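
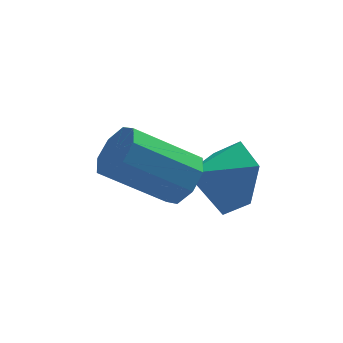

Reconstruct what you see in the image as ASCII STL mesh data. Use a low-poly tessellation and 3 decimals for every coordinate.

solid 
facet normal 0.871 0.253 -0.420
outer loop
vertex 1.4 2.155 -3.244
vertex 1.116 1.696 -4.109
vertex 0.901 2.682 -3.961
endloop
endfacet
facet normal -0.476 0.517 0.711
outer loop
vertex 1.4 2.155 -3.244
vertex 0.901 2.682 -3.961
vertex 0.044 1.384 -3.591
endloop
endfacet
facet normal 0.871 0.253 -0.422
outer loop
vertex 0.901 2.682 -3.961
vertex 1.116 1.696 -4.109
vertex 0.616 2.222 -4.826
endloop
endfacet
facet normal -0.836 0.548 -0.016
outer loop
vertex 0.901 2.682 -3.961
vertex 0.616 2.222 -4.826
vertex 0.044 1.384 -3.591
endloop
endfacet
facet normal 0.871 0.253 -0.422
outer loop
vertex 0.616 2.222 -4.826
vertex 1.116 1.696 -4.109
vertex 0.831 1.236 -4.974
endloop
endfacet
facet normal -0.868 -0.117 -0.482
outer loop
vertex 0.616 2.222 -4.826
vertex 0.831 1.236 -4.974
vertex 0.044 1.384 -3.591
endloop
endfacet
facet normal 0.871 0.253 -0.422
outer loop
vertex 0.831 1.236 -4.974
vertex 1.116 1.696 -4.109
vertex 1.331 0.71 -4.257
endloop
endfacet
facet normal -0.539 -0.813 -0.220
outer loop
vertex 0.831 1.236 -4.974
vertex 1.331 0.71 -4.257
vertex 0.044 1.384 -3.591
endloop
endfacet
facet normal 0.871 0.253 -0.421
outer loop
vertex 1.331 0.71 -4.257
vertex 1.116 1.696 -4.109
vertex 1.615 1.169 -3.393
endloop
endfacet
facet normal -0.179 -0.843 0.507
outer loop
vertex 1.331 0.71 -4.257
vertex 1.615 1.169 -3.393
vertex 0.044 1.384 -3.591
endloop
endfacet
facet normal 0.871 0.254 -0.421
outer loop
vertex 1.615 1.169 -3.393
vertex 1.116 1.696 -4.109
vertex 1.4 2.155 -3.244
endloop
endfacet
facet normal -0.147 -0.179 0.973
outer loop
vertex 1.615 1.169 -3.393
vertex 1.4 2.155 -3.244
vertex 0.044 1.384 -3.591
endloop
endfacet
facet normal 0.808 -0.050 -0.587
outer loop
vertex 0.191 0.247 -2.744
vertex -0.139 0.644 -3.232
vertex 0.276 0.779 -2.672
endloop
endfacet
facet normal 0.568 -0.199 0.798
outer loop
vertex 0.191 0.247 -2.744
vertex 0.276 0.779 -2.672
vertex -1.271 0.339 -1.68
endloop
endfacet
facet normal 0.568 -0.198 0.798
outer loop
vertex -1.271 0.339 -1.68
vertex 0.276 0.779 -2.672
vertex -1.185 0.871 -1.609
endloop
endfacet
facet normal -0.807 0.052 0.588
outer loop
vertex -1.271 0.339 -1.68
vertex -1.185 0.871 -1.609
vertex -1.601 0.736 -2.168
endloop
endfacet
facet normal 0.808 -0.051 -0.587
outer loop
vertex 0.276 0.779 -2.672
vertex -0.139 0.644 -3.232
vertex 0.119 1.232 -2.928
endloop
endfacet
facet normal 0.514 0.550 0.658
outer loop
vertex 0.276 0.779 -2.672
vertex 0.119 1.232 -2.928
vertex -1.185 0.871 -1.609
endloop
endfacet
facet normal 0.514 0.550 0.658
outer loop
vertex -1.185 0.871 -1.609
vertex 0.119 1.232 -2.928
vertex -1.343 1.324 -1.864
endloop
endfacet
facet normal -0.807 0.050 0.588
outer loop
vertex -1.185 0.871 -1.609
vertex -1.343 1.324 -1.864
vertex -1.601 0.736 -2.168
endloop
endfacet
facet normal 0.808 -0.051 -0.588
outer loop
vertex 0.119 1.232 -2.928
vertex -0.139 0.644 -3.232
vertex -0.19 1.34 -3.362
endloop
endfacet
facet normal 0.157 0.979 0.132
outer loop
vertex 0.119 1.232 -2.928
vertex -0.19 1.34 -3.362
vertex -1.343 1.324 -1.864
endloop
endfacet
facet normal 0.157 0.979 0.132
outer loop
vertex -1.343 1.324 -1.864
vertex -0.19 1.34 -3.362
vertex -1.652 1.432 -2.298
endloop
endfacet
facet normal -0.808 0.051 0.588
outer loop
vertex -1.343 1.324 -1.864
vertex -1.652 1.432 -2.298
vertex -1.601 0.736 -2.168
endloop
endfacet
facet normal 0.808 -0.051 -0.587
outer loop
vertex -0.19 1.34 -3.362
vertex -0.139 0.644 -3.232
vertex -0.469 1.041 -3.72
endloop
endfacet
facet normal -0.290 0.834 -0.470
outer loop
vertex -0.19 1.34 -3.362
vertex -0.469 1.041 -3.72
vertex -1.652 1.432 -2.298
endloop
endfacet
facet normal -0.290 0.834 -0.470
outer loop
vertex -1.652 1.432 -2.298
vertex -0.469 1.041 -3.72
vertex -1.931 1.133 -2.656
endloop
endfacet
facet normal -0.808 0.051 0.587
outer loop
vertex -1.652 1.432 -2.298
vertex -1.931 1.133 -2.656
vertex -1.601 0.736 -2.168
endloop
endfacet
facet normal 0.807 -0.052 -0.588
outer loop
vertex -0.469 1.041 -3.72
vertex -0.139 0.644 -3.232
vertex -0.555 0.509 -3.791
endloop
endfacet
facet normal -0.569 0.198 -0.798
outer loop
vertex -0.469 1.041 -3.72
vertex -0.555 0.509 -3.791
vertex -1.931 1.133 -2.656
endloop
endfacet
facet normal -0.568 0.199 -0.798
outer loop
vertex -1.931 1.133 -2.656
vertex -0.555 0.509 -3.791
vertex -2.016 0.601 -2.728
endloop
endfacet
facet normal -0.808 0.050 0.587
outer loop
vertex -1.931 1.133 -2.656
vertex -2.016 0.601 -2.728
vertex -1.601 0.736 -2.168
endloop
endfacet
facet normal 0.807 -0.050 -0.588
outer loop
vertex -0.555 0.509 -3.791
vertex -0.139 0.644 -3.232
vertex -0.397 0.056 -3.536
endloop
endfacet
facet normal -0.514 -0.550 -0.659
outer loop
vertex -0.555 0.509 -3.791
vertex -0.397 0.056 -3.536
vertex -2.016 0.601 -2.728
endloop
endfacet
facet normal -0.514 -0.550 -0.658
outer loop
vertex -2.016 0.601 -2.728
vertex -0.397 0.056 -3.536
vertex -1.859 0.148 -2.472
endloop
endfacet
facet normal -0.808 0.051 0.587
outer loop
vertex -2.016 0.601 -2.728
vertex -1.859 0.148 -2.472
vertex -1.601 0.736 -2.168
endloop
endfacet
facet normal 0.808 -0.051 -0.588
outer loop
vertex -0.397 0.056 -3.536
vertex -0.139 0.644 -3.232
vertex -0.088 -0.052 -3.102
endloop
endfacet
facet normal -0.157 -0.979 -0.132
outer loop
vertex -0.397 0.056 -3.536
vertex -0.088 -0.052 -3.102
vertex -1.859 0.148 -2.472
endloop
endfacet
facet normal -0.157 -0.979 -0.132
outer loop
vertex -1.859 0.148 -2.472
vertex -0.088 -0.052 -3.102
vertex -1.55 0.04 -2.038
endloop
endfacet
facet normal -0.808 0.051 0.588
outer loop
vertex -1.859 0.148 -2.472
vertex -1.55 0.04 -2.038
vertex -1.601 0.736 -2.168
endloop
endfacet
facet normal 0.808 -0.051 -0.587
outer loop
vertex -0.088 -0.052 -3.102
vertex -0.139 0.644 -3.232
vertex 0.191 0.247 -2.744
endloop
endfacet
facet normal 0.290 -0.834 0.470
outer loop
vertex -0.088 -0.052 -3.102
vertex 0.191 0.247 -2.744
vertex -1.55 0.04 -2.038
endloop
endfacet
facet normal 0.290 -0.834 0.470
outer loop
vertex -1.55 0.04 -2.038
vertex 0.191 0.247 -2.744
vertex -1.271 0.339 -1.68
endloop
endfacet
facet normal -0.808 0.051 0.587
outer loop
vertex -1.55 0.04 -2.038
vertex -1.271 0.339 -1.68
vertex -1.601 0.736 -2.168
endloop
endfacet

endsolid


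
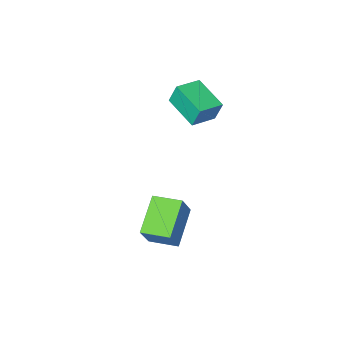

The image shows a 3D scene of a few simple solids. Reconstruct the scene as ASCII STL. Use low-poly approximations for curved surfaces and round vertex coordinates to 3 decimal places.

solid 
facet normal -0.640 0.765 0.072
outer loop
vertex -0.008 2.246 -3.722
vertex 0.601 2.643 -2.515
vertex 1.173 3.324 -4.673
endloop
endfacet
facet normal -0.432 -0.282 -0.857
outer loop
vertex 1.999 2.337 -4.765
vertex -0.008 2.246 -3.722
vertex 1.173 3.324 -4.673
endloop
endfacet
facet normal -0.640 0.765 0.072
outer loop
vertex 1.173 3.324 -4.673
vertex 0.601 2.643 -2.515
vertex 1.783 3.721 -3.465
endloop
endfacet
facet normal 0.635 0.579 -0.511
outer loop
vertex 1.783 3.721 -3.465
vertex 1.999 2.337 -4.765
vertex 1.173 3.324 -4.673
endloop
endfacet
facet normal -0.635 -0.579 0.511
outer loop
vertex -0.008 2.246 -3.722
vertex 1.427 1.656 -2.607
vertex 0.601 2.643 -2.515
endloop
endfacet
facet normal -0.433 -0.281 -0.857
outer loop
vertex 0.817 1.259 -3.815
vertex -0.008 2.246 -3.722
vertex 1.999 2.337 -4.765
endloop
endfacet
facet normal -0.635 -0.579 0.511
outer loop
vertex 0.817 1.259 -3.815
vertex 1.427 1.656 -2.607
vertex -0.008 2.246 -3.722
endloop
endfacet
facet normal 0.432 0.282 0.857
outer loop
vertex 0.601 2.643 -2.515
vertex 1.427 1.656 -2.607
vertex 1.783 3.721 -3.465
endloop
endfacet
facet normal 0.635 0.579 -0.511
outer loop
vertex 2.608 2.734 -3.558
vertex 1.999 2.337 -4.765
vertex 1.783 3.721 -3.465
endloop
endfacet
facet normal 0.433 0.281 0.856
outer loop
vertex 1.783 3.721 -3.465
vertex 1.427 1.656 -2.607
vertex 2.608 2.734 -3.558
endloop
endfacet
facet normal 0.640 -0.765 -0.071
outer loop
vertex 2.608 2.734 -3.558
vertex 0.817 1.259 -3.815
vertex 1.999 2.337 -4.765
endloop
endfacet
facet normal 0.640 -0.765 -0.072
outer loop
vertex 1.427 1.656 -2.607
vertex 0.817 1.259 -3.815
vertex 2.608 2.734 -3.558
endloop
endfacet
facet normal -0.979 -0.141 -0.148
outer loop
vertex -1.965 -0.42 1.804
vertex -2.121 1.178 1.311
vertex -1.774 -0.707 0.812
endloop
endfacet
facet normal 0.093 -0.952 0.293
outer loop
vertex -0.599 -0.538 0.989
vertex -1.965 -0.42 1.804
vertex -1.774 -0.707 0.812
endloop
endfacet
facet normal -0.979 -0.141 -0.148
outer loop
vertex -1.774 -0.707 0.812
vertex -2.121 1.178 1.311
vertex -1.93 0.891 0.319
endloop
endfacet
facet normal 0.182 -0.274 -0.945
outer loop
vertex -1.93 0.891 0.319
vertex -0.599 -0.538 0.989
vertex -1.774 -0.707 0.812
endloop
endfacet
facet normal -0.182 0.274 0.945
outer loop
vertex -1.965 -0.42 1.804
vertex -0.946 1.347 1.488
vertex -2.121 1.178 1.311
endloop
endfacet
facet normal 0.093 -0.952 0.293
outer loop
vertex -0.79 -0.251 1.981
vertex -1.965 -0.42 1.804
vertex -0.599 -0.538 0.989
endloop
endfacet
facet normal -0.182 0.274 0.945
outer loop
vertex -0.79 -0.251 1.981
vertex -0.946 1.347 1.488
vertex -1.965 -0.42 1.804
endloop
endfacet
facet normal -0.093 0.952 -0.293
outer loop
vertex -2.121 1.178 1.311
vertex -0.946 1.347 1.488
vertex -1.93 0.891 0.319
endloop
endfacet
facet normal 0.182 -0.274 -0.945
outer loop
vertex -0.755 1.06 0.496
vertex -0.599 -0.538 0.989
vertex -1.93 0.891 0.319
endloop
endfacet
facet normal -0.093 0.952 -0.293
outer loop
vertex -1.93 0.891 0.319
vertex -0.946 1.347 1.488
vertex -0.755 1.06 0.496
endloop
endfacet
facet normal 0.979 0.141 0.148
outer loop
vertex -0.755 1.06 0.496
vertex -0.79 -0.251 1.981
vertex -0.599 -0.538 0.989
endloop
endfacet
facet normal 0.979 0.141 0.148
outer loop
vertex -0.946 1.347 1.488
vertex -0.79 -0.251 1.981
vertex -0.755 1.06 0.496
endloop
endfacet

endsolid


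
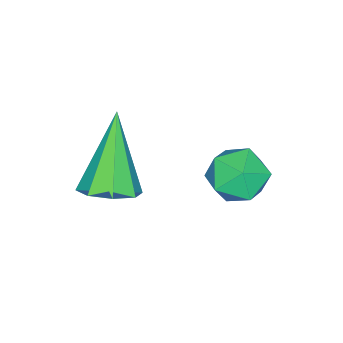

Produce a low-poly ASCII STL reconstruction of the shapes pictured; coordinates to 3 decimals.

solid 
facet normal -0.750 0.485 0.449
outer loop
vertex 0.631 2.693 -0.526
vertex 0.113 2.122 -0.775
vertex 0.489 2.044 -0.063
endloop
endfacet
facet normal -0.134 0.595 0.793
outer loop
vertex 0.631 2.693 -0.526
vertex 0.489 2.044 -0.063
vertex 1.244 2.325 -0.146
endloop
endfacet
facet normal 0.326 0.885 0.332
outer loop
vertex 0.631 2.693 -0.526
vertex 1.244 2.325 -0.146
vertex 1.334 2.578 -0.91
endloop
endfacet
facet normal -0.006 0.955 -0.298
outer loop
vertex 0.631 2.693 -0.526
vertex 1.334 2.578 -0.91
vertex 0.635 2.452 -1.299
endloop
endfacet
facet normal -0.671 0.707 -0.224
outer loop
vertex 0.631 2.693 -0.526
vertex 0.635 2.452 -1.299
vertex 0.113 2.122 -0.775
endloop
endfacet
facet normal 0.124 -0.040 0.991
outer loop
vertex 1.244 2.325 -0.146
vertex 0.489 2.044 -0.063
vertex 1.105 1.528 -0.161
endloop
endfacet
facet normal -0.873 -0.219 0.437
outer loop
vertex 0.489 2.044 -0.063
vertex 0.113 2.122 -0.775
vertex 0.406 1.402 -0.55
endloop
endfacet
facet normal -0.745 0.142 -0.652
outer loop
vertex 0.113 2.122 -0.775
vertex 0.635 2.452 -1.299
vertex 0.496 1.655 -1.314
endloop
endfacet
facet normal 0.332 0.543 -0.772
outer loop
vertex 0.635 2.452 -1.299
vertex 1.334 2.578 -0.91
vertex 1.251 1.936 -1.397
endloop
endfacet
facet normal 0.869 0.430 0.245
outer loop
vertex 1.334 2.578 -0.91
vertex 1.244 2.325 -0.146
vertex 1.627 1.858 -0.685
endloop
endfacet
facet normal 0.006 -0.955 0.298
outer loop
vertex 1.109 1.287 -0.934
vertex 1.105 1.528 -0.161
vertex 0.406 1.402 -0.55
endloop
endfacet
facet normal -0.326 -0.885 -0.332
outer loop
vertex 1.109 1.287 -0.934
vertex 0.406 1.402 -0.55
vertex 0.496 1.655 -1.314
endloop
endfacet
facet normal 0.134 -0.595 -0.793
outer loop
vertex 1.109 1.287 -0.934
vertex 0.496 1.655 -1.314
vertex 1.251 1.936 -1.397
endloop
endfacet
facet normal 0.750 -0.485 -0.449
outer loop
vertex 1.109 1.287 -0.934
vertex 1.251 1.936 -1.397
vertex 1.627 1.858 -0.685
endloop
endfacet
facet normal 0.671 -0.707 0.224
outer loop
vertex 1.109 1.287 -0.934
vertex 1.627 1.858 -0.685
vertex 1.105 1.528 -0.161
endloop
endfacet
facet normal -0.332 -0.543 0.772
outer loop
vertex 0.406 1.402 -0.55
vertex 1.105 1.528 -0.161
vertex 0.489 2.044 -0.063
endloop
endfacet
facet normal -0.869 -0.430 -0.245
outer loop
vertex 0.496 1.655 -1.314
vertex 0.406 1.402 -0.55
vertex 0.113 2.122 -0.775
endloop
endfacet
facet normal -0.124 0.040 -0.991
outer loop
vertex 1.251 1.936 -1.397
vertex 0.496 1.655 -1.314
vertex 0.635 2.452 -1.299
endloop
endfacet
facet normal 0.873 0.219 -0.437
outer loop
vertex 1.627 1.858 -0.685
vertex 1.251 1.936 -1.397
vertex 1.334 2.578 -0.91
endloop
endfacet
facet normal 0.745 -0.142 0.652
outer loop
vertex 1.105 1.528 -0.161
vertex 1.627 1.858 -0.685
vertex 1.244 2.325 -0.146
endloop
endfacet
facet normal 0.499 0.218 -0.839
outer loop
vertex 3.708 -0.016 -0.064
vertex 3.084 0.104 -0.404
vertex 3.544 0.509 -0.025
endloop
endfacet
facet normal 0.621 0.137 0.772
outer loop
vertex 3.708 -0.016 -0.064
vertex 3.544 0.509 -0.025
vertex 2.056 -0.344 1.324
endloop
endfacet
facet normal 0.499 0.218 -0.839
outer loop
vertex 3.544 0.509 -0.025
vertex 3.084 0.104 -0.404
vertex 3.111 0.796 -0.208
endloop
endfacet
facet normal 0.194 0.718 0.668
outer loop
vertex 3.544 0.509 -0.025
vertex 3.111 0.796 -0.208
vertex 2.056 -0.344 1.324
endloop
endfacet
facet normal 0.500 0.218 -0.838
outer loop
vertex 3.111 0.796 -0.208
vertex 3.084 0.104 -0.404
vertex 2.663 0.678 -0.506
endloop
endfacet
facet normal -0.437 0.839 0.324
outer loop
vertex 3.111 0.796 -0.208
vertex 2.663 0.678 -0.506
vertex 2.056 -0.344 1.324
endloop
endfacet
facet normal 0.500 0.217 -0.839
outer loop
vertex 2.663 0.678 -0.506
vertex 3.084 0.104 -0.404
vertex 2.461 0.224 -0.744
endloop
endfacet
facet normal -0.900 0.431 -0.058
outer loop
vertex 2.663 0.678 -0.506
vertex 2.461 0.224 -0.744
vertex 2.056 -0.344 1.324
endloop
endfacet
facet normal 0.499 0.217 -0.839
outer loop
vertex 2.461 0.224 -0.744
vertex 3.084 0.104 -0.404
vertex 2.625 -0.301 -0.782
endloop
endfacet
facet normal -0.928 -0.271 -0.256
outer loop
vertex 2.461 0.224 -0.744
vertex 2.625 -0.301 -0.782
vertex 2.056 -0.344 1.324
endloop
endfacet
facet normal 0.499 0.218 -0.839
outer loop
vertex 2.625 -0.301 -0.782
vertex 3.084 0.104 -0.404
vertex 3.058 -0.588 -0.599
endloop
endfacet
facet normal -0.500 -0.852 -0.153
outer loop
vertex 2.625 -0.301 -0.782
vertex 3.058 -0.588 -0.599
vertex 2.056 -0.344 1.324
endloop
endfacet
facet normal 0.500 0.217 -0.838
outer loop
vertex 3.058 -0.588 -0.599
vertex 3.084 0.104 -0.404
vertex 3.506 -0.47 -0.301
endloop
endfacet
facet normal 0.129 -0.973 0.191
outer loop
vertex 3.058 -0.588 -0.599
vertex 3.506 -0.47 -0.301
vertex 2.056 -0.344 1.324
endloop
endfacet
facet normal 0.499 0.216 -0.839
outer loop
vertex 3.506 -0.47 -0.301
vertex 3.084 0.104 -0.404
vertex 3.708 -0.016 -0.064
endloop
endfacet
facet normal 0.594 -0.564 0.574
outer loop
vertex 3.506 -0.47 -0.301
vertex 3.708 -0.016 -0.064
vertex 2.056 -0.344 1.324
endloop
endfacet

endsolid


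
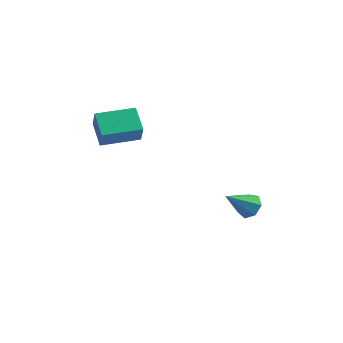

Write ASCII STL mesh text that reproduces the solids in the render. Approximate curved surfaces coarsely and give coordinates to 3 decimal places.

solid 
facet normal -0.866 -0.500 -0.014
outer loop
vertex -2.362 -4.997 4.005
vertex -2.957 -3.983 4.56
vertex -2.575 -4.602 3.055
endloop
endfacet
facet normal 0.458 -0.780 -0.427
outer loop
vertex -1.043 -3.717 3.08
vertex -2.362 -4.997 4.005
vertex -2.575 -4.602 3.055
endloop
endfacet
facet normal -0.866 -0.500 -0.014
outer loop
vertex -2.575 -4.602 3.055
vertex -2.957 -3.983 4.56
vertex -3.17 -3.588 3.61
endloop
endfacet
facet normal -0.202 0.376 -0.904
outer loop
vertex -3.17 -3.588 3.61
vertex -1.043 -3.717 3.08
vertex -2.575 -4.602 3.055
endloop
endfacet
facet normal 0.202 -0.376 0.904
outer loop
vertex -2.362 -4.997 4.005
vertex -1.425 -3.098 4.585
vertex -2.957 -3.983 4.56
endloop
endfacet
facet normal 0.458 -0.780 -0.427
outer loop
vertex -0.83 -4.112 4.03
vertex -2.362 -4.997 4.005
vertex -1.043 -3.717 3.08
endloop
endfacet
facet normal 0.202 -0.376 0.904
outer loop
vertex -0.83 -4.112 4.03
vertex -1.425 -3.098 4.585
vertex -2.362 -4.997 4.005
endloop
endfacet
facet normal -0.458 0.780 0.427
outer loop
vertex -2.957 -3.983 4.56
vertex -1.425 -3.098 4.585
vertex -3.17 -3.588 3.61
endloop
endfacet
facet normal -0.202 0.376 -0.904
outer loop
vertex -1.638 -2.703 3.635
vertex -1.043 -3.717 3.08
vertex -3.17 -3.588 3.61
endloop
endfacet
facet normal -0.458 0.780 0.427
outer loop
vertex -3.17 -3.588 3.61
vertex -1.425 -3.098 4.585
vertex -1.638 -2.703 3.635
endloop
endfacet
facet normal 0.866 0.500 0.014
outer loop
vertex -1.638 -2.703 3.635
vertex -0.83 -4.112 4.03
vertex -1.043 -3.717 3.08
endloop
endfacet
facet normal 0.866 0.500 0.014
outer loop
vertex -1.425 -3.098 4.585
vertex -0.83 -4.112 4.03
vertex -1.638 -2.703 3.635
endloop
endfacet
facet normal 0.551 0.487 -0.678
outer loop
vertex 3.696 -1.938 -1.081
vertex 3.369 -2.253 -1.573
vertex 3.219 -1.671 -1.277
endloop
endfacet
facet normal -0.053 0.528 0.848
outer loop
vertex 3.696 -1.938 -1.081
vertex 3.219 -1.671 -1.277
vertex 2.471 -3.047 -0.467
endloop
endfacet
facet normal 0.550 0.487 -0.679
outer loop
vertex 3.219 -1.671 -1.277
vertex 3.369 -2.253 -1.573
vertex 2.854 -1.843 -1.696
endloop
endfacet
facet normal -0.708 0.602 0.369
outer loop
vertex 3.219 -1.671 -1.277
vertex 2.854 -1.843 -1.696
vertex 2.471 -3.047 -0.467
endloop
endfacet
facet normal 0.550 0.487 -0.678
outer loop
vertex 2.854 -1.843 -1.696
vertex 3.369 -2.253 -1.573
vertex 2.877 -2.323 -2.022
endloop
endfacet
facet normal -0.973 0.096 -0.210
outer loop
vertex 2.854 -1.843 -1.696
vertex 2.877 -2.323 -2.022
vertex 2.471 -3.047 -0.467
endloop
endfacet
facet normal 0.550 0.486 -0.679
outer loop
vertex 2.877 -2.323 -2.022
vertex 3.369 -2.253 -1.573
vertex 3.27 -2.751 -2.01
endloop
endfacet
facet normal -0.650 -0.610 -0.454
outer loop
vertex 2.877 -2.323 -2.022
vertex 3.27 -2.751 -2.01
vertex 2.471 -3.047 -0.467
endloop
endfacet
facet normal 0.550 0.487 -0.679
outer loop
vertex 3.27 -2.751 -2.01
vertex 3.369 -2.253 -1.573
vertex 3.738 -2.804 -1.669
endloop
endfacet
facet normal 0.019 -0.984 -0.179
outer loop
vertex 3.27 -2.751 -2.01
vertex 3.738 -2.804 -1.669
vertex 2.471 -3.047 -0.467
endloop
endfacet
facet normal 0.551 0.487 -0.678
outer loop
vertex 3.738 -2.804 -1.669
vertex 3.369 -2.253 -1.573
vertex 3.927 -2.442 -1.255
endloop
endfacet
facet normal 0.530 -0.743 0.408
outer loop
vertex 3.738 -2.804 -1.669
vertex 3.927 -2.442 -1.255
vertex 2.471 -3.047 -0.467
endloop
endfacet
facet normal 0.551 0.487 -0.678
outer loop
vertex 3.927 -2.442 -1.255
vertex 3.369 -2.253 -1.573
vertex 3.696 -1.938 -1.081
endloop
endfacet
facet normal 0.497 -0.071 0.865
outer loop
vertex 3.927 -2.442 -1.255
vertex 3.696 -1.938 -1.081
vertex 2.471 -3.047 -0.467
endloop
endfacet

endsolid


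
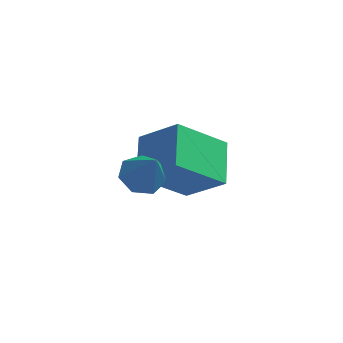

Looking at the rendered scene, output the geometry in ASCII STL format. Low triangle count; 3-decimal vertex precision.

solid 
facet normal -0.663 -0.369 0.651
outer loop
vertex -3.399 0.932 0.871
vertex -4.636 1.268 -0.199
vertex -3.23 -0.52 0.22
endloop
endfacet
facet normal 0.741 -0.201 0.641
outer loop
vertex -1.844 0.252 -1.141
vertex -3.399 0.932 0.871
vertex -3.23 -0.52 0.22
endloop
endfacet
facet normal -0.663 -0.369 0.651
outer loop
vertex -3.23 -0.52 0.22
vertex -4.636 1.268 -0.199
vertex -4.467 -0.184 -0.85
endloop
endfacet
facet normal 0.106 -0.907 -0.407
outer loop
vertex -4.467 -0.184 -0.85
vertex -1.844 0.252 -1.141
vertex -3.23 -0.52 0.22
endloop
endfacet
facet normal -0.106 0.907 0.407
outer loop
vertex -3.399 0.932 0.871
vertex -3.25 2.04 -1.56
vertex -4.636 1.268 -0.199
endloop
endfacet
facet normal 0.741 -0.201 0.641
outer loop
vertex -2.013 1.704 -0.49
vertex -3.399 0.932 0.871
vertex -1.844 0.252 -1.141
endloop
endfacet
facet normal -0.106 0.907 0.407
outer loop
vertex -2.013 1.704 -0.49
vertex -3.25 2.04 -1.56
vertex -3.399 0.932 0.871
endloop
endfacet
facet normal -0.741 0.201 -0.641
outer loop
vertex -4.636 1.268 -0.199
vertex -3.25 2.04 -1.56
vertex -4.467 -0.184 -0.85
endloop
endfacet
facet normal 0.106 -0.907 -0.407
outer loop
vertex -3.081 0.588 -2.211
vertex -1.844 0.252 -1.141
vertex -4.467 -0.184 -0.85
endloop
endfacet
facet normal -0.741 0.201 -0.641
outer loop
vertex -4.467 -0.184 -0.85
vertex -3.25 2.04 -1.56
vertex -3.081 0.588 -2.211
endloop
endfacet
facet normal 0.663 0.369 -0.651
outer loop
vertex -3.081 0.588 -2.211
vertex -2.013 1.704 -0.49
vertex -1.844 0.252 -1.141
endloop
endfacet
facet normal 0.663 0.369 -0.651
outer loop
vertex -3.25 2.04 -1.56
vertex -2.013 1.704 -0.49
vertex -3.081 0.588 -2.211
endloop
endfacet
facet normal -0.367 0.332 -0.869
outer loop
vertex -3.251 -2.105 0.894
vertex -3.921 -2.173 1.151
vertex -3.483 -1.602 1.184
endloop
endfacet
facet normal 0.927 0.295 0.231
outer loop
vertex -3.251 -2.105 0.894
vertex -3.483 -1.602 1.184
vertex -3.439 -2.607 2.289
endloop
endfacet
facet normal -0.367 0.332 -0.869
outer loop
vertex -3.483 -1.602 1.184
vertex -3.921 -2.173 1.151
vertex -4.044 -1.529 1.449
endloop
endfacet
facet normal 0.380 0.692 0.614
outer loop
vertex -3.483 -1.602 1.184
vertex -4.044 -1.529 1.449
vertex -3.439 -2.607 2.289
endloop
endfacet
facet normal -0.368 0.332 -0.869
outer loop
vertex -4.044 -1.529 1.449
vertex -3.921 -2.173 1.151
vertex -4.512 -1.941 1.49
endloop
endfacet
facet normal -0.331 0.458 0.825
outer loop
vertex -4.044 -1.529 1.449
vertex -4.512 -1.941 1.49
vertex -3.439 -2.607 2.289
endloop
endfacet
facet normal -0.367 0.333 -0.868
outer loop
vertex -4.512 -1.941 1.49
vertex -3.921 -2.173 1.151
vertex -4.535 -2.527 1.275
endloop
endfacet
facet normal -0.670 -0.233 0.705
outer loop
vertex -4.512 -1.941 1.49
vertex -4.535 -2.527 1.275
vertex -3.439 -2.607 2.289
endloop
endfacet
facet normal -0.367 0.332 -0.869
outer loop
vertex -4.535 -2.527 1.275
vertex -3.921 -2.173 1.151
vertex -4.095 -2.847 0.967
endloop
endfacet
facet normal -0.382 -0.857 0.345
outer loop
vertex -4.535 -2.527 1.275
vertex -4.095 -2.847 0.967
vertex -3.439 -2.607 2.289
endloop
endfacet
facet normal -0.367 0.332 -0.869
outer loop
vertex -4.095 -2.847 0.967
vertex -3.921 -2.173 1.151
vertex -3.524 -2.659 0.798
endloop
endfacet
facet normal 0.317 -0.948 0.015
outer loop
vertex -4.095 -2.847 0.967
vertex -3.524 -2.659 0.798
vertex -3.439 -2.607 2.289
endloop
endfacet
facet normal -0.367 0.331 -0.869
outer loop
vertex -3.524 -2.659 0.798
vertex -3.921 -2.173 1.151
vertex -3.251 -2.105 0.894
endloop
endfacet
facet normal 0.899 -0.437 -0.036
outer loop
vertex -3.524 -2.659 0.798
vertex -3.251 -2.105 0.894
vertex -3.439 -2.607 2.289
endloop
endfacet

endsolid


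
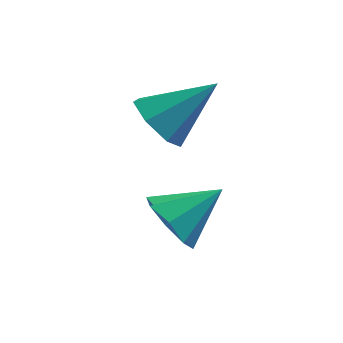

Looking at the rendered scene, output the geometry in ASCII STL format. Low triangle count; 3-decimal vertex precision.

solid 
facet normal -0.744 -0.280 -0.607
outer loop
vertex 1.495 2.281 1.211
vertex 1.011 1.843 2.007
vertex 0.931 2.809 1.659
endloop
endfacet
facet normal 0.498 0.805 -0.322
outer loop
vertex 1.495 2.281 1.211
vertex 0.931 2.809 1.659
vertex 2.589 2.437 3.293
endloop
endfacet
facet normal -0.744 -0.280 -0.606
outer loop
vertex 0.931 2.809 1.659
vertex 1.011 1.843 2.007
vertex 0.427 2.609 2.37
endloop
endfacet
facet normal -0.030 0.968 0.251
outer loop
vertex 0.931 2.809 1.659
vertex 0.427 2.609 2.37
vertex 2.589 2.437 3.293
endloop
endfacet
facet normal -0.744 -0.280 -0.607
outer loop
vertex 0.427 2.609 2.37
vertex 1.011 1.843 2.007
vertex 0.363 1.832 2.807
endloop
endfacet
facet normal -0.310 0.485 0.817
outer loop
vertex 0.427 2.609 2.37
vertex 0.363 1.832 2.807
vertex 2.589 2.437 3.293
endloop
endfacet
facet normal -0.744 -0.280 -0.607
outer loop
vertex 0.363 1.832 2.807
vertex 1.011 1.843 2.007
vertex 0.787 1.063 2.642
endloop
endfacet
facet normal -0.132 -0.277 0.952
outer loop
vertex 0.363 1.832 2.807
vertex 0.787 1.063 2.642
vertex 2.589 2.437 3.293
endloop
endfacet
facet normal -0.743 -0.281 -0.607
outer loop
vertex 0.787 1.063 2.642
vertex 1.011 1.843 2.007
vertex 1.381 0.881 1.999
endloop
endfacet
facet normal 0.370 -0.747 0.553
outer loop
vertex 0.787 1.063 2.642
vertex 1.381 0.881 1.999
vertex 2.589 2.437 3.293
endloop
endfacet
facet normal -0.744 -0.281 -0.607
outer loop
vertex 1.381 0.881 1.999
vertex 1.011 1.843 2.007
vertex 1.696 1.423 1.362
endloop
endfacet
facet normal 0.818 -0.569 -0.080
outer loop
vertex 1.381 0.881 1.999
vertex 1.696 1.423 1.362
vertex 2.589 2.437 3.293
endloop
endfacet
facet normal -0.744 -0.281 -0.607
outer loop
vertex 1.696 1.423 1.362
vertex 1.011 1.843 2.007
vertex 1.495 2.281 1.211
endloop
endfacet
facet normal 0.875 0.122 -0.469
outer loop
vertex 1.696 1.423 1.362
vertex 1.495 2.281 1.211
vertex 2.589 2.437 3.293
endloop
endfacet
facet normal -0.753 -0.385 -0.534
outer loop
vertex 2.298 -1.233 -0.607
vertex 1.627 -0.75 -0.009
vertex 2.121 -0.52 -0.872
endloop
endfacet
facet normal 0.900 0.063 -0.431
outer loop
vertex 2.298 -1.233 -0.607
vertex 2.121 -0.52 -0.872
vertex 2.953 -0.07 0.929
endloop
endfacet
facet normal -0.752 -0.386 -0.534
outer loop
vertex 2.121 -0.52 -0.872
vertex 1.627 -0.75 -0.009
vertex 1.654 0.058 -0.632
endloop
endfacet
facet normal 0.598 0.667 -0.443
outer loop
vertex 2.121 -0.52 -0.872
vertex 1.654 0.058 -0.632
vertex 2.953 -0.07 0.929
endloop
endfacet
facet normal -0.753 -0.386 -0.533
outer loop
vertex 1.654 0.058 -0.632
vertex 1.627 -0.75 -0.009
vertex 1.172 0.163 -0.027
endloop
endfacet
facet normal 0.155 0.987 -0.048
outer loop
vertex 1.654 0.058 -0.632
vertex 1.172 0.163 -0.027
vertex 2.953 -0.07 0.929
endloop
endfacet
facet normal -0.753 -0.386 -0.532
outer loop
vertex 1.172 0.163 -0.027
vertex 1.627 -0.75 -0.009
vertex 0.957 -0.267 0.589
endloop
endfacet
facet normal -0.171 0.835 0.523
outer loop
vertex 1.172 0.163 -0.027
vertex 0.957 -0.267 0.589
vertex 2.953 -0.07 0.929
endloop
endfacet
facet normal -0.753 -0.386 -0.533
outer loop
vertex 0.957 -0.267 0.589
vertex 1.627 -0.75 -0.009
vertex 1.134 -0.979 0.854
endloop
endfacet
facet normal -0.189 0.301 0.935
outer loop
vertex 0.957 -0.267 0.589
vertex 1.134 -0.979 0.854
vertex 2.953 -0.07 0.929
endloop
endfacet
facet normal -0.753 -0.387 -0.533
outer loop
vertex 1.134 -0.979 0.854
vertex 1.627 -0.75 -0.009
vertex 1.601 -1.557 0.614
endloop
endfacet
facet normal 0.112 -0.302 0.947
outer loop
vertex 1.134 -0.979 0.854
vertex 1.601 -1.557 0.614
vertex 2.953 -0.07 0.929
endloop
endfacet
facet normal -0.753 -0.387 -0.533
outer loop
vertex 1.601 -1.557 0.614
vertex 1.627 -0.75 -0.009
vertex 2.083 -1.662 0.009
endloop
endfacet
facet normal 0.556 -0.622 0.551
outer loop
vertex 1.601 -1.557 0.614
vertex 2.083 -1.662 0.009
vertex 2.953 -0.07 0.929
endloop
endfacet
facet normal -0.753 -0.387 -0.532
outer loop
vertex 2.083 -1.662 0.009
vertex 1.627 -0.75 -0.009
vertex 2.298 -1.233 -0.607
endloop
endfacet
facet normal 0.882 -0.471 -0.020
outer loop
vertex 2.083 -1.662 0.009
vertex 2.298 -1.233 -0.607
vertex 2.953 -0.07 0.929
endloop
endfacet

endsolid


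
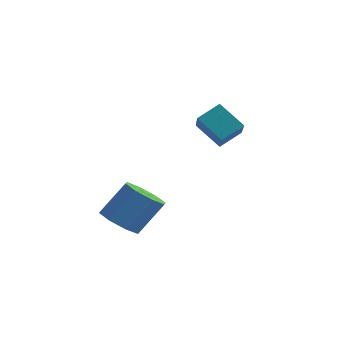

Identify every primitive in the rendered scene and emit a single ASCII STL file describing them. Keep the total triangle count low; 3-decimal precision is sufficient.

solid 
facet normal -0.336 -0.495 -0.801
outer loop
vertex 2.877 -0.352 -1.697
vertex 2.328 -1.002 -1.065
vertex 2.126 -0.081 -1.549
endloop
endfacet
facet normal 0.177 0.802 -0.570
outer loop
vertex 2.877 -0.352 -1.697
vertex 2.126 -0.081 -1.549
vertex 3.521 0.592 -0.167
endloop
endfacet
facet normal 0.178 0.802 -0.570
outer loop
vertex 3.521 0.592 -0.167
vertex 2.126 -0.081 -1.549
vertex 2.771 0.864 -0.019
endloop
endfacet
facet normal 0.337 0.494 0.801
outer loop
vertex 3.521 0.592 -0.167
vertex 2.771 0.864 -0.019
vertex 2.972 -0.058 0.465
endloop
endfacet
facet normal -0.338 -0.495 -0.801
outer loop
vertex 2.126 -0.081 -1.549
vertex 2.328 -1.002 -1.065
vertex 1.494 -0.349 -1.117
endloop
endfacet
facet normal -0.528 0.804 -0.274
outer loop
vertex 2.126 -0.081 -1.549
vertex 1.494 -0.349 -1.117
vertex 2.771 0.864 -0.019
endloop
endfacet
facet normal -0.529 0.804 -0.273
outer loop
vertex 2.771 0.864 -0.019
vertex 1.494 -0.349 -1.117
vertex 2.139 0.595 0.413
endloop
endfacet
facet normal 0.337 0.494 0.801
outer loop
vertex 2.771 0.864 -0.019
vertex 2.139 0.595 0.413
vertex 2.972 -0.058 0.465
endloop
endfacet
facet normal -0.337 -0.494 -0.801
outer loop
vertex 1.494 -0.349 -1.117
vertex 2.328 -1.002 -1.065
vertex 1.351 -1.0 -0.655
endloop
endfacet
facet normal -0.925 0.334 0.184
outer loop
vertex 1.494 -0.349 -1.117
vertex 1.351 -1.0 -0.655
vertex 2.139 0.595 0.413
endloop
endfacet
facet normal -0.925 0.334 0.183
outer loop
vertex 2.139 0.595 0.413
vertex 1.351 -1.0 -0.655
vertex 1.995 -0.056 0.875
endloop
endfacet
facet normal 0.337 0.494 0.801
outer loop
vertex 2.139 0.595 0.413
vertex 1.995 -0.056 0.875
vertex 2.972 -0.058 0.465
endloop
endfacet
facet normal -0.337 -0.494 -0.801
outer loop
vertex 1.351 -1.0 -0.655
vertex 2.328 -1.002 -1.065
vertex 1.779 -1.652 -0.433
endloop
endfacet
facet normal -0.780 -0.331 0.532
outer loop
vertex 1.351 -1.0 -0.655
vertex 1.779 -1.652 -0.433
vertex 1.995 -0.056 0.875
endloop
endfacet
facet normal -0.780 -0.331 0.532
outer loop
vertex 1.995 -0.056 0.875
vertex 1.779 -1.652 -0.433
vertex 2.423 -0.708 1.097
endloop
endfacet
facet normal 0.337 0.494 0.801
outer loop
vertex 1.995 -0.056 0.875
vertex 2.423 -0.708 1.097
vertex 2.972 -0.058 0.465
endloop
endfacet
facet normal -0.337 -0.494 -0.801
outer loop
vertex 1.779 -1.652 -0.433
vertex 2.328 -1.002 -1.065
vertex 2.529 -1.924 -0.581
endloop
endfacet
facet normal -0.178 -0.802 0.570
outer loop
vertex 1.779 -1.652 -0.433
vertex 2.529 -1.924 -0.581
vertex 2.423 -0.708 1.097
endloop
endfacet
facet normal -0.177 -0.802 0.570
outer loop
vertex 2.423 -0.708 1.097
vertex 2.529 -1.924 -0.581
vertex 3.174 -0.979 0.949
endloop
endfacet
facet normal 0.336 0.495 0.801
outer loop
vertex 2.423 -0.708 1.097
vertex 3.174 -0.979 0.949
vertex 2.972 -0.058 0.465
endloop
endfacet
facet normal -0.337 -0.494 -0.801
outer loop
vertex 2.529 -1.924 -0.581
vertex 2.328 -1.002 -1.065
vertex 3.161 -1.655 -1.013
endloop
endfacet
facet normal 0.529 -0.804 0.273
outer loop
vertex 2.529 -1.924 -0.581
vertex 3.161 -1.655 -1.013
vertex 3.174 -0.979 0.949
endloop
endfacet
facet normal 0.528 -0.804 0.274
outer loop
vertex 3.174 -0.979 0.949
vertex 3.161 -1.655 -1.013
vertex 3.806 -0.711 0.517
endloop
endfacet
facet normal 0.338 0.495 0.801
outer loop
vertex 3.174 -0.979 0.949
vertex 3.806 -0.711 0.517
vertex 2.972 -0.058 0.465
endloop
endfacet
facet normal -0.337 -0.494 -0.801
outer loop
vertex 3.161 -1.655 -1.013
vertex 2.328 -1.002 -1.065
vertex 3.305 -1.004 -1.475
endloop
endfacet
facet normal 0.924 -0.335 -0.183
outer loop
vertex 3.161 -1.655 -1.013
vertex 3.305 -1.004 -1.475
vertex 3.806 -0.711 0.517
endloop
endfacet
facet normal 0.925 -0.333 -0.184
outer loop
vertex 3.806 -0.711 0.517
vertex 3.305 -1.004 -1.475
vertex 3.949 -0.06 0.055
endloop
endfacet
facet normal 0.337 0.494 0.801
outer loop
vertex 3.806 -0.711 0.517
vertex 3.949 -0.06 0.055
vertex 2.972 -0.058 0.465
endloop
endfacet
facet normal -0.337 -0.494 -0.801
outer loop
vertex 3.305 -1.004 -1.475
vertex 2.328 -1.002 -1.065
vertex 2.877 -0.352 -1.697
endloop
endfacet
facet normal 0.780 0.331 -0.532
outer loop
vertex 3.305 -1.004 -1.475
vertex 2.877 -0.352 -1.697
vertex 3.949 -0.06 0.055
endloop
endfacet
facet normal 0.780 0.331 -0.532
outer loop
vertex 3.949 -0.06 0.055
vertex 2.877 -0.352 -1.697
vertex 3.521 0.592 -0.167
endloop
endfacet
facet normal 0.337 0.494 0.801
outer loop
vertex 3.949 -0.06 0.055
vertex 3.521 0.592 -0.167
vertex 2.972 -0.058 0.465
endloop
endfacet
facet normal -0.534 0.676 -0.508
outer loop
vertex 3.02 4.988 3.788
vertex 4.193 5.126 2.739
vertex 2.514 4.074 3.102
endloop
endfacet
facet normal -0.742 -0.088 0.664
outer loop
vertex 3.587 2.714 4.121
vertex 3.02 4.988 3.788
vertex 2.514 4.074 3.102
endloop
endfacet
facet normal -0.534 0.677 -0.507
outer loop
vertex 2.514 4.074 3.102
vertex 4.193 5.126 2.739
vertex 3.687 4.212 2.052
endloop
endfacet
facet normal -0.405 -0.731 -0.549
outer loop
vertex 3.687 4.212 2.052
vertex 3.587 2.714 4.121
vertex 2.514 4.074 3.102
endloop
endfacet
facet normal 0.405 0.731 0.549
outer loop
vertex 3.02 4.988 3.788
vertex 5.266 3.766 3.758
vertex 4.193 5.126 2.739
endloop
endfacet
facet normal -0.743 -0.088 0.664
outer loop
vertex 4.093 3.628 4.808
vertex 3.02 4.988 3.788
vertex 3.587 2.714 4.121
endloop
endfacet
facet normal 0.405 0.731 0.549
outer loop
vertex 4.093 3.628 4.808
vertex 5.266 3.766 3.758
vertex 3.02 4.988 3.788
endloop
endfacet
facet normal 0.742 0.088 -0.664
outer loop
vertex 4.193 5.126 2.739
vertex 5.266 3.766 3.758
vertex 3.687 4.212 2.052
endloop
endfacet
facet normal -0.405 -0.731 -0.549
outer loop
vertex 4.76 2.852 3.072
vertex 3.587 2.714 4.121
vertex 3.687 4.212 2.052
endloop
endfacet
facet normal 0.742 0.088 -0.664
outer loop
vertex 3.687 4.212 2.052
vertex 5.266 3.766 3.758
vertex 4.76 2.852 3.072
endloop
endfacet
facet normal 0.533 -0.677 0.507
outer loop
vertex 4.76 2.852 3.072
vertex 4.093 3.628 4.808
vertex 3.587 2.714 4.121
endloop
endfacet
facet normal 0.534 -0.676 0.507
outer loop
vertex 5.266 3.766 3.758
vertex 4.093 3.628 4.808
vertex 4.76 2.852 3.072
endloop
endfacet

endsolid


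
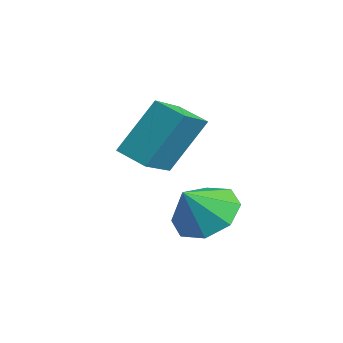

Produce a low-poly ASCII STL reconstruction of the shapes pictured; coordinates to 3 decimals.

solid 
facet normal -0.559 0.687 -0.465
outer loop
vertex -2.146 -1.313 -0.266
vertex -1.275 -0.829 -0.598
vertex -2.151 -2.459 -1.954
endloop
endfacet
facet normal -0.829 -0.462 0.316
outer loop
vertex -1.245 -3.571 -1.202
vertex -2.146 -1.313 -0.266
vertex -2.151 -2.459 -1.954
endloop
endfacet
facet normal -0.559 0.687 -0.464
outer loop
vertex -2.151 -2.459 -1.954
vertex -1.275 -0.829 -0.598
vertex -1.281 -1.975 -2.286
endloop
endfacet
facet normal -0.003 -0.562 -0.827
outer loop
vertex -1.281 -1.975 -2.286
vertex -1.245 -3.571 -1.202
vertex -2.151 -2.459 -1.954
endloop
endfacet
facet normal 0.003 0.562 0.827
outer loop
vertex -2.146 -1.313 -0.266
vertex -0.369 -1.941 0.154
vertex -1.275 -0.829 -0.598
endloop
endfacet
facet normal -0.829 -0.462 0.316
outer loop
vertex -1.239 -2.425 0.486
vertex -2.146 -1.313 -0.266
vertex -1.245 -3.571 -1.202
endloop
endfacet
facet normal 0.003 0.562 0.827
outer loop
vertex -1.239 -2.425 0.486
vertex -0.369 -1.941 0.154
vertex -2.146 -1.313 -0.266
endloop
endfacet
facet normal 0.829 0.461 -0.316
outer loop
vertex -1.275 -0.829 -0.598
vertex -0.369 -1.941 0.154
vertex -1.281 -1.975 -2.286
endloop
endfacet
facet normal -0.003 -0.562 -0.827
outer loop
vertex -0.374 -3.087 -1.534
vertex -1.245 -3.571 -1.202
vertex -1.281 -1.975 -2.286
endloop
endfacet
facet normal 0.829 0.462 -0.316
outer loop
vertex -1.281 -1.975 -2.286
vertex -0.369 -1.941 0.154
vertex -0.374 -3.087 -1.534
endloop
endfacet
facet normal 0.559 -0.687 0.464
outer loop
vertex -0.374 -3.087 -1.534
vertex -1.239 -2.425 0.486
vertex -1.245 -3.571 -1.202
endloop
endfacet
facet normal 0.559 -0.687 0.465
outer loop
vertex -0.369 -1.941 0.154
vertex -1.239 -2.425 0.486
vertex -0.374 -3.087 -1.534
endloop
endfacet
facet normal -0.166 0.602 -0.781
outer loop
vertex 1.174 -1.299 -3.417
vertex 0.13 -1.532 -3.375
vertex 0.757 -0.786 -2.933
endloop
endfacet
facet normal 0.776 0.036 0.630
outer loop
vertex 1.174 -1.299 -3.417
vertex 0.757 -0.786 -2.933
vertex 0.35 -2.328 -2.345
endloop
endfacet
facet normal -0.166 0.602 -0.781
outer loop
vertex 0.757 -0.786 -2.933
vertex 0.13 -1.532 -3.375
vertex -0.027 -0.711 -2.708
endloop
endfacet
facet normal 0.289 0.273 0.917
outer loop
vertex 0.757 -0.786 -2.933
vertex -0.027 -0.711 -2.708
vertex 0.35 -2.328 -2.345
endloop
endfacet
facet normal -0.166 0.603 -0.781
outer loop
vertex -0.027 -0.711 -2.708
vertex 0.13 -1.532 -3.375
vertex -0.718 -1.116 -2.874
endloop
endfacet
facet normal -0.308 0.140 0.941
outer loop
vertex -0.027 -0.711 -2.708
vertex -0.718 -1.116 -2.874
vertex 0.35 -2.328 -2.345
endloop
endfacet
facet normal -0.166 0.602 -0.781
outer loop
vertex -0.718 -1.116 -2.874
vertex 0.13 -1.532 -3.375
vertex -0.913 -1.766 -3.334
endloop
endfacet
facet normal -0.666 -0.287 0.688
outer loop
vertex -0.718 -1.116 -2.874
vertex -0.913 -1.766 -3.334
vertex 0.35 -2.328 -2.345
endloop
endfacet
facet normal -0.166 0.603 -0.781
outer loop
vertex -0.913 -1.766 -3.334
vertex 0.13 -1.532 -3.375
vertex -0.496 -2.278 -3.818
endloop
endfacet
facet normal -0.576 -0.758 0.305
outer loop
vertex -0.913 -1.766 -3.334
vertex -0.496 -2.278 -3.818
vertex 0.35 -2.328 -2.345
endloop
endfacet
facet normal -0.166 0.603 -0.781
outer loop
vertex -0.496 -2.278 -3.818
vertex 0.13 -1.532 -3.375
vertex 0.288 -2.354 -4.043
endloop
endfacet
facet normal -0.091 -0.996 0.019
outer loop
vertex -0.496 -2.278 -3.818
vertex 0.288 -2.354 -4.043
vertex 0.35 -2.328 -2.345
endloop
endfacet
facet normal -0.166 0.602 -0.781
outer loop
vertex 0.288 -2.354 -4.043
vertex 0.13 -1.532 -3.375
vertex 0.979 -1.948 -3.877
endloop
endfacet
facet normal 0.508 -0.862 -0.005
outer loop
vertex 0.288 -2.354 -4.043
vertex 0.979 -1.948 -3.877
vertex 0.35 -2.328 -2.345
endloop
endfacet
facet normal -0.166 0.603 -0.780
outer loop
vertex 0.979 -1.948 -3.877
vertex 0.13 -1.532 -3.375
vertex 1.174 -1.299 -3.417
endloop
endfacet
facet normal 0.866 -0.435 0.247
outer loop
vertex 0.979 -1.948 -3.877
vertex 1.174 -1.299 -3.417
vertex 0.35 -2.328 -2.345
endloop
endfacet

endsolid


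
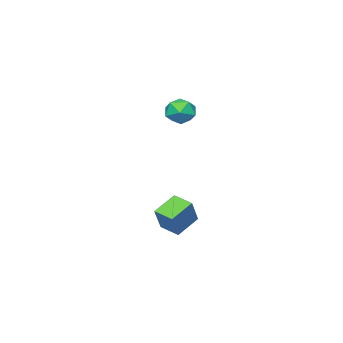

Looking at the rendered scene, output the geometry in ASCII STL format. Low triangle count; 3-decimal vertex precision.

solid 
facet normal -0.497 -0.199 -0.845
outer loop
vertex 1.724 0.027 -3.003
vertex 1.693 1.169 -3.254
vertex 3.043 -0.101 -3.748
endloop
endfacet
facet normal 0.027 -0.976 0.215
outer loop
vertex 3.867 0.231 -2.346
vertex 1.724 0.027 -3.003
vertex 3.043 -0.101 -3.748
endloop
endfacet
facet normal -0.497 -0.199 -0.845
outer loop
vertex 3.043 -0.101 -3.748
vertex 1.693 1.169 -3.254
vertex 3.011 1.042 -3.999
endloop
endfacet
facet normal 0.868 -0.083 -0.490
outer loop
vertex 3.011 1.042 -3.999
vertex 3.867 0.231 -2.346
vertex 3.043 -0.101 -3.748
endloop
endfacet
facet normal -0.868 0.084 0.490
outer loop
vertex 1.724 0.027 -3.003
vertex 2.517 1.501 -1.852
vertex 1.693 1.169 -3.254
endloop
endfacet
facet normal 0.027 -0.976 0.215
outer loop
vertex 2.549 0.358 -1.601
vertex 1.724 0.027 -3.003
vertex 3.867 0.231 -2.346
endloop
endfacet
facet normal -0.867 0.083 0.491
outer loop
vertex 2.549 0.358 -1.601
vertex 2.517 1.501 -1.852
vertex 1.724 0.027 -3.003
endloop
endfacet
facet normal -0.027 0.976 -0.215
outer loop
vertex 1.693 1.169 -3.254
vertex 2.517 1.501 -1.852
vertex 3.011 1.042 -3.999
endloop
endfacet
facet normal 0.867 -0.084 -0.490
outer loop
vertex 3.836 1.373 -2.597
vertex 3.867 0.231 -2.346
vertex 3.011 1.042 -3.999
endloop
endfacet
facet normal -0.027 0.976 -0.215
outer loop
vertex 3.011 1.042 -3.999
vertex 2.517 1.501 -1.852
vertex 3.836 1.373 -2.597
endloop
endfacet
facet normal 0.497 0.199 0.845
outer loop
vertex 3.836 1.373 -2.597
vertex 2.549 0.358 -1.601
vertex 3.867 0.231 -2.346
endloop
endfacet
facet normal 0.497 0.199 0.845
outer loop
vertex 2.517 1.501 -1.852
vertex 2.549 0.358 -1.601
vertex 3.836 1.373 -2.597
endloop
endfacet
facet normal -0.498 0.776 0.386
outer loop
vertex 0.995 0.376 3.478
vertex 0.352 -0.201 3.808
vertex 1.088 0.014 4.325
endloop
endfacet
facet normal 0.202 0.908 0.366
outer loop
vertex 0.995 0.376 3.478
vertex 1.088 0.014 4.325
vertex 1.822 0.076 3.765
endloop
endfacet
facet normal 0.418 0.853 -0.313
outer loop
vertex 0.995 0.376 3.478
vertex 1.822 0.076 3.765
vertex 1.539 -0.102 2.902
endloop
endfacet
facet normal -0.150 0.687 -0.711
outer loop
vertex 0.995 0.376 3.478
vertex 1.539 -0.102 2.902
vertex 0.63 -0.273 2.928
endloop
endfacet
facet normal -0.717 0.639 -0.279
outer loop
vertex 0.995 0.376 3.478
vertex 0.63 -0.273 2.928
vertex 0.352 -0.201 3.808
endloop
endfacet
facet normal 0.534 0.402 0.744
outer loop
vertex 1.822 0.076 3.765
vertex 1.088 0.014 4.325
vertex 1.69 -0.687 4.272
endloop
endfacet
facet normal -0.601 0.187 0.777
outer loop
vertex 1.088 0.014 4.325
vertex 0.352 -0.201 3.808
vertex 0.781 -0.858 4.298
endloop
endfacet
facet normal -0.954 -0.033 -0.299
outer loop
vertex 0.352 -0.201 3.808
vertex 0.63 -0.273 2.928
vertex 0.498 -1.036 3.435
endloop
endfacet
facet normal -0.037 0.044 -0.998
outer loop
vertex 0.63 -0.273 2.928
vertex 1.539 -0.102 2.902
vertex 1.232 -0.974 2.875
endloop
endfacet
facet normal 0.882 0.312 -0.354
outer loop
vertex 1.539 -0.102 2.902
vertex 1.822 0.076 3.765
vertex 1.968 -0.759 3.392
endloop
endfacet
facet normal 0.150 -0.687 0.711
outer loop
vertex 1.325 -1.336 3.722
vertex 1.69 -0.687 4.272
vertex 0.781 -0.858 4.298
endloop
endfacet
facet normal -0.418 -0.853 0.313
outer loop
vertex 1.325 -1.336 3.722
vertex 0.781 -0.858 4.298
vertex 0.498 -1.036 3.435
endloop
endfacet
facet normal -0.202 -0.908 -0.366
outer loop
vertex 1.325 -1.336 3.722
vertex 0.498 -1.036 3.435
vertex 1.232 -0.974 2.875
endloop
endfacet
facet normal 0.498 -0.776 -0.386
outer loop
vertex 1.325 -1.336 3.722
vertex 1.232 -0.974 2.875
vertex 1.968 -0.759 3.392
endloop
endfacet
facet normal 0.717 -0.639 0.279
outer loop
vertex 1.325 -1.336 3.722
vertex 1.968 -0.759 3.392
vertex 1.69 -0.687 4.272
endloop
endfacet
facet normal 0.037 -0.044 0.998
outer loop
vertex 0.781 -0.858 4.298
vertex 1.69 -0.687 4.272
vertex 1.088 0.014 4.325
endloop
endfacet
facet normal -0.882 -0.312 0.354
outer loop
vertex 0.498 -1.036 3.435
vertex 0.781 -0.858 4.298
vertex 0.352 -0.201 3.808
endloop
endfacet
facet normal -0.534 -0.402 -0.744
outer loop
vertex 1.232 -0.974 2.875
vertex 0.498 -1.036 3.435
vertex 0.63 -0.273 2.928
endloop
endfacet
facet normal 0.601 -0.187 -0.777
outer loop
vertex 1.968 -0.759 3.392
vertex 1.232 -0.974 2.875
vertex 1.539 -0.102 2.902
endloop
endfacet
facet normal 0.954 0.033 0.299
outer loop
vertex 1.69 -0.687 4.272
vertex 1.968 -0.759 3.392
vertex 1.822 0.076 3.765
endloop
endfacet

endsolid


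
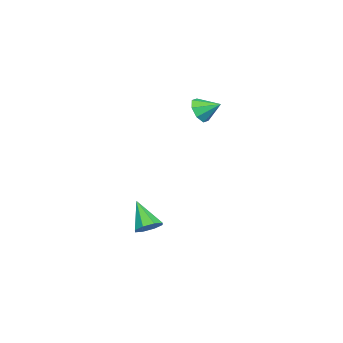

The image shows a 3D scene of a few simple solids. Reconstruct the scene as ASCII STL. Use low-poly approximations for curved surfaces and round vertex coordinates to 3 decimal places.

solid 
facet normal 0.375 0.525 -0.764
outer loop
vertex 4.585 -1.881 -3.29
vertex 4.206 -2.361 -3.806
vertex 4.023 -1.68 -3.428
endloop
endfacet
facet normal -0.013 0.542 0.841
outer loop
vertex 4.585 -1.881 -3.29
vertex 4.023 -1.68 -3.428
vertex 3.494 -3.359 -2.354
endloop
endfacet
facet normal 0.374 0.525 -0.765
outer loop
vertex 4.023 -1.68 -3.428
vertex 4.206 -2.361 -3.806
vertex 3.568 -1.879 -3.787
endloop
endfacet
facet normal -0.654 0.543 0.527
outer loop
vertex 4.023 -1.68 -3.428
vertex 3.568 -1.879 -3.787
vertex 3.494 -3.359 -2.354
endloop
endfacet
facet normal 0.375 0.526 -0.763
outer loop
vertex 3.568 -1.879 -3.787
vertex 4.206 -2.361 -3.806
vertex 3.488 -2.36 -4.158
endloop
endfacet
facet normal -0.991 0.114 0.066
outer loop
vertex 3.568 -1.879 -3.787
vertex 3.488 -2.36 -4.158
vertex 3.494 -3.359 -2.354
endloop
endfacet
facet normal 0.375 0.525 -0.764
outer loop
vertex 3.488 -2.36 -4.158
vertex 4.206 -2.361 -3.806
vertex 3.828 -2.842 -4.322
endloop
endfacet
facet normal -0.828 -0.492 -0.270
outer loop
vertex 3.488 -2.36 -4.158
vertex 3.828 -2.842 -4.322
vertex 3.494 -3.359 -2.354
endloop
endfacet
facet normal 0.376 0.524 -0.764
outer loop
vertex 3.828 -2.842 -4.322
vertex 4.206 -2.361 -3.806
vertex 4.39 -3.042 -4.183
endloop
endfacet
facet normal -0.258 -0.923 -0.286
outer loop
vertex 3.828 -2.842 -4.322
vertex 4.39 -3.042 -4.183
vertex 3.494 -3.359 -2.354
endloop
endfacet
facet normal 0.375 0.524 -0.765
outer loop
vertex 4.39 -3.042 -4.183
vertex 4.206 -2.361 -3.806
vertex 4.844 -2.843 -3.824
endloop
endfacet
facet normal 0.383 -0.923 0.028
outer loop
vertex 4.39 -3.042 -4.183
vertex 4.844 -2.843 -3.824
vertex 3.494 -3.359 -2.354
endloop
endfacet
facet normal 0.375 0.525 -0.764
outer loop
vertex 4.844 -2.843 -3.824
vertex 4.206 -2.361 -3.806
vertex 4.925 -2.363 -3.454
endloop
endfacet
facet normal 0.719 -0.496 0.486
outer loop
vertex 4.844 -2.843 -3.824
vertex 4.925 -2.363 -3.454
vertex 3.494 -3.359 -2.354
endloop
endfacet
facet normal 0.375 0.525 -0.764
outer loop
vertex 4.925 -2.363 -3.454
vertex 4.206 -2.361 -3.806
vertex 4.585 -1.881 -3.29
endloop
endfacet
facet normal 0.556 0.112 0.824
outer loop
vertex 4.925 -2.363 -3.454
vertex 4.585 -1.881 -3.29
vertex 3.494 -3.359 -2.354
endloop
endfacet
facet normal 0.047 -0.891 -0.452
outer loop
vertex 1.037 -1.323 4.241
vertex 0.809 -0.957 3.497
vertex 1.556 -1.118 3.891
endloop
endfacet
facet normal 0.493 0.197 0.847
outer loop
vertex 1.037 -1.323 4.241
vertex 1.556 -1.118 3.891
vertex 0.751 0.157 4.063
endloop
endfacet
facet normal 0.047 -0.891 -0.453
outer loop
vertex 1.556 -1.118 3.891
vertex 0.809 -0.957 3.497
vertex 1.637 -0.819 3.311
endloop
endfacet
facet normal 0.812 0.465 0.353
outer loop
vertex 1.556 -1.118 3.891
vertex 1.637 -0.819 3.311
vertex 0.751 0.157 4.063
endloop
endfacet
facet normal 0.047 -0.890 -0.453
outer loop
vertex 1.637 -0.819 3.311
vertex 0.809 -0.957 3.497
vertex 1.233 -0.6 2.839
endloop
endfacet
facet normal 0.641 0.740 -0.205
outer loop
vertex 1.637 -0.819 3.311
vertex 1.233 -0.6 2.839
vertex 0.751 0.157 4.063
endloop
endfacet
facet normal 0.046 -0.890 -0.453
outer loop
vertex 1.233 -0.6 2.839
vertex 0.809 -0.957 3.497
vertex 0.581 -0.59 2.753
endloop
endfacet
facet normal 0.079 0.861 -0.502
outer loop
vertex 1.233 -0.6 2.839
vertex 0.581 -0.59 2.753
vertex 0.751 0.157 4.063
endloop
endfacet
facet normal 0.046 -0.890 -0.453
outer loop
vertex 0.581 -0.59 2.753
vertex 0.809 -0.957 3.497
vertex 0.062 -0.795 3.103
endloop
endfacet
facet normal -0.543 0.758 -0.362
outer loop
vertex 0.581 -0.59 2.753
vertex 0.062 -0.795 3.103
vertex 0.751 0.157 4.063
endloop
endfacet
facet normal 0.046 -0.890 -0.453
outer loop
vertex 0.062 -0.795 3.103
vertex 0.809 -0.957 3.497
vertex -0.019 -1.094 3.683
endloop
endfacet
facet normal -0.862 0.490 0.132
outer loop
vertex 0.062 -0.795 3.103
vertex -0.019 -1.094 3.683
vertex 0.751 0.157 4.063
endloop
endfacet
facet normal 0.046 -0.891 -0.452
outer loop
vertex -0.019 -1.094 3.683
vertex 0.809 -0.957 3.497
vertex 0.384 -1.313 4.155
endloop
endfacet
facet normal -0.691 0.216 0.690
outer loop
vertex -0.019 -1.094 3.683
vertex 0.384 -1.313 4.155
vertex 0.751 0.157 4.063
endloop
endfacet
facet normal 0.046 -0.891 -0.452
outer loop
vertex 0.384 -1.313 4.155
vertex 0.809 -0.957 3.497
vertex 1.037 -1.323 4.241
endloop
endfacet
facet normal -0.129 0.094 0.987
outer loop
vertex 0.384 -1.313 4.155
vertex 1.037 -1.323 4.241
vertex 0.751 0.157 4.063
endloop
endfacet

endsolid


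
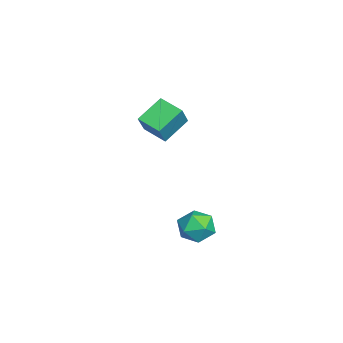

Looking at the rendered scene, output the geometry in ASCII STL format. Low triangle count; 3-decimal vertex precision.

solid 
facet normal -0.574 0.175 -0.800
outer loop
vertex -4.932 -1.111 3.35
vertex -3.887 0.202 2.887
vertex -3.752 -2.452 2.209
endloop
endfacet
facet normal -0.601 -0.754 0.265
outer loop
vertex -2.673 -2.782 3.713
vertex -4.932 -1.111 3.35
vertex -3.752 -2.452 2.209
endloop
endfacet
facet normal -0.574 0.175 -0.800
outer loop
vertex -3.752 -2.452 2.209
vertex -3.887 0.202 2.887
vertex -2.707 -1.14 1.746
endloop
endfacet
facet normal 0.556 -0.633 -0.538
outer loop
vertex -2.707 -1.14 1.746
vertex -2.673 -2.782 3.713
vertex -3.752 -2.452 2.209
endloop
endfacet
facet normal -0.557 0.633 0.538
outer loop
vertex -4.932 -1.111 3.35
vertex -2.808 -0.128 4.391
vertex -3.887 0.202 2.887
endloop
endfacet
facet normal -0.601 -0.754 0.266
outer loop
vertex -3.853 -1.44 4.854
vertex -4.932 -1.111 3.35
vertex -2.673 -2.782 3.713
endloop
endfacet
facet normal -0.557 0.633 0.538
outer loop
vertex -3.853 -1.44 4.854
vertex -2.808 -0.128 4.391
vertex -4.932 -1.111 3.35
endloop
endfacet
facet normal 0.601 0.754 -0.266
outer loop
vertex -3.887 0.202 2.887
vertex -2.808 -0.128 4.391
vertex -2.707 -1.14 1.746
endloop
endfacet
facet normal 0.557 -0.633 -0.538
outer loop
vertex -1.628 -1.469 3.25
vertex -2.673 -2.782 3.713
vertex -2.707 -1.14 1.746
endloop
endfacet
facet normal 0.600 0.754 -0.266
outer loop
vertex -2.707 -1.14 1.746
vertex -2.808 -0.128 4.391
vertex -1.628 -1.469 3.25
endloop
endfacet
facet normal 0.574 -0.175 0.800
outer loop
vertex -1.628 -1.469 3.25
vertex -3.853 -1.44 4.854
vertex -2.673 -2.782 3.713
endloop
endfacet
facet normal 0.574 -0.175 0.800
outer loop
vertex -2.808 -0.128 4.391
vertex -3.853 -1.44 4.854
vertex -1.628 -1.469 3.25
endloop
endfacet
facet normal -0.310 -0.523 0.794
outer loop
vertex 3.052 0.647 -0.605
vertex 3.743 -0.327 -0.977
vertex 4.235 0.535 -0.216
endloop
endfacet
facet normal -0.293 0.174 0.940
outer loop
vertex 3.052 0.647 -0.605
vertex 4.235 0.535 -0.216
vertex 3.793 1.653 -0.561
endloop
endfacet
facet normal -0.718 0.508 0.475
outer loop
vertex 3.052 0.647 -0.605
vertex 3.793 1.653 -0.561
vertex 3.028 1.482 -1.536
endloop
endfacet
facet normal -0.999 0.017 0.041
outer loop
vertex 3.052 0.647 -0.605
vertex 3.028 1.482 -1.536
vertex 2.997 0.258 -1.793
endloop
endfacet
facet normal -0.747 -0.621 0.238
outer loop
vertex 3.052 0.647 -0.605
vertex 2.997 0.258 -1.793
vertex 3.743 -0.327 -0.977
endloop
endfacet
facet normal 0.375 0.405 0.834
outer loop
vertex 3.793 1.653 -0.561
vertex 4.235 0.535 -0.216
vertex 4.943 1.302 -0.907
endloop
endfacet
facet normal 0.346 -0.724 0.596
outer loop
vertex 4.235 0.535 -0.216
vertex 3.743 -0.327 -0.977
vertex 4.912 0.078 -1.164
endloop
endfacet
facet normal -0.360 -0.882 -0.303
outer loop
vertex 3.743 -0.327 -0.977
vertex 2.997 0.258 -1.793
vertex 4.147 -0.093 -2.139
endloop
endfacet
facet normal -0.769 0.150 -0.621
outer loop
vertex 2.997 0.258 -1.793
vertex 3.028 1.482 -1.536
vertex 3.705 1.025 -2.484
endloop
endfacet
facet normal -0.315 0.946 0.081
outer loop
vertex 3.028 1.482 -1.536
vertex 3.793 1.653 -0.561
vertex 4.197 1.887 -1.723
endloop
endfacet
facet normal 0.999 -0.017 -0.041
outer loop
vertex 4.888 0.913 -2.095
vertex 4.943 1.302 -0.907
vertex 4.912 0.078 -1.164
endloop
endfacet
facet normal 0.718 -0.508 -0.475
outer loop
vertex 4.888 0.913 -2.095
vertex 4.912 0.078 -1.164
vertex 4.147 -0.093 -2.139
endloop
endfacet
facet normal 0.293 -0.174 -0.940
outer loop
vertex 4.888 0.913 -2.095
vertex 4.147 -0.093 -2.139
vertex 3.705 1.025 -2.484
endloop
endfacet
facet normal 0.310 0.523 -0.794
outer loop
vertex 4.888 0.913 -2.095
vertex 3.705 1.025 -2.484
vertex 4.197 1.887 -1.723
endloop
endfacet
facet normal 0.747 0.621 -0.238
outer loop
vertex 4.888 0.913 -2.095
vertex 4.197 1.887 -1.723
vertex 4.943 1.302 -0.907
endloop
endfacet
facet normal 0.769 -0.150 0.621
outer loop
vertex 4.912 0.078 -1.164
vertex 4.943 1.302 -0.907
vertex 4.235 0.535 -0.216
endloop
endfacet
facet normal 0.315 -0.946 -0.081
outer loop
vertex 4.147 -0.093 -2.139
vertex 4.912 0.078 -1.164
vertex 3.743 -0.327 -0.977
endloop
endfacet
facet normal -0.375 -0.405 -0.834
outer loop
vertex 3.705 1.025 -2.484
vertex 4.147 -0.093 -2.139
vertex 2.997 0.258 -1.793
endloop
endfacet
facet normal -0.346 0.724 -0.596
outer loop
vertex 4.197 1.887 -1.723
vertex 3.705 1.025 -2.484
vertex 3.028 1.482 -1.536
endloop
endfacet
facet normal 0.360 0.882 0.303
outer loop
vertex 4.943 1.302 -0.907
vertex 4.197 1.887 -1.723
vertex 3.793 1.653 -0.561
endloop
endfacet

endsolid


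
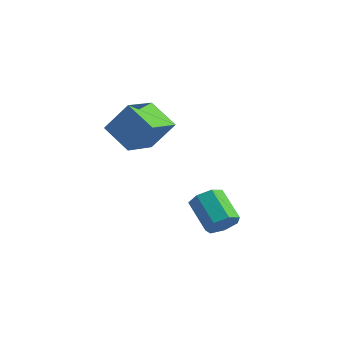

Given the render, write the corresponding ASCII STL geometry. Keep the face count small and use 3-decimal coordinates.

solid 
facet normal -0.848 0.226 0.480
outer loop
vertex -0.948 -0.377 1.978
vertex -0.854 1.171 1.416
vertex -1.765 -0.782 0.724
endloop
endfacet
facet normal -0.057 -0.939 0.340
outer loop
vertex -0.526 -1.111 0.024
vertex -0.948 -0.377 1.978
vertex -1.765 -0.782 0.724
endloop
endfacet
facet normal -0.848 0.226 0.479
outer loop
vertex -1.765 -0.782 0.724
vertex -0.854 1.171 1.416
vertex -1.67 0.767 0.162
endloop
endfacet
facet normal -0.526 -0.261 -0.809
outer loop
vertex -1.67 0.767 0.162
vertex -0.526 -1.111 0.024
vertex -1.765 -0.782 0.724
endloop
endfacet
facet normal 0.526 0.262 0.809
outer loop
vertex -0.948 -0.377 1.978
vertex 0.385 0.842 0.716
vertex -0.854 1.171 1.416
endloop
endfacet
facet normal -0.058 -0.939 0.340
outer loop
vertex 0.29 -0.707 1.278
vertex -0.948 -0.377 1.978
vertex -0.526 -1.111 0.024
endloop
endfacet
facet normal 0.527 0.261 0.809
outer loop
vertex 0.29 -0.707 1.278
vertex 0.385 0.842 0.716
vertex -0.948 -0.377 1.978
endloop
endfacet
facet normal 0.057 0.939 -0.340
outer loop
vertex -0.854 1.171 1.416
vertex 0.385 0.842 0.716
vertex -1.67 0.767 0.162
endloop
endfacet
facet normal -0.527 -0.262 -0.809
outer loop
vertex -0.432 0.437 -0.538
vertex -0.526 -1.111 0.024
vertex -1.67 0.767 0.162
endloop
endfacet
facet normal 0.058 0.938 -0.341
outer loop
vertex -1.67 0.767 0.162
vertex 0.385 0.842 0.716
vertex -0.432 0.437 -0.538
endloop
endfacet
facet normal 0.848 -0.226 -0.479
outer loop
vertex -0.432 0.437 -0.538
vertex 0.29 -0.707 1.278
vertex -0.526 -1.111 0.024
endloop
endfacet
facet normal 0.848 -0.226 -0.479
outer loop
vertex 0.385 0.842 0.716
vertex 0.29 -0.707 1.278
vertex -0.432 0.437 -0.538
endloop
endfacet
facet normal 0.729 -0.440 -0.525
outer loop
vertex 3.138 0.065 -3.133
vertex 2.791 0.231 -3.754
vertex 3.289 0.623 -3.391
endloop
endfacet
facet normal 0.641 0.172 0.748
outer loop
vertex 3.138 0.065 -3.133
vertex 3.289 0.623 -3.391
vertex 2.015 0.743 -2.326
endloop
endfacet
facet normal 0.641 0.172 0.748
outer loop
vertex 2.015 0.743 -2.326
vertex 3.289 0.623 -3.391
vertex 2.166 1.301 -2.584
endloop
endfacet
facet normal -0.729 0.440 0.525
outer loop
vertex 2.015 0.743 -2.326
vertex 2.166 1.301 -2.584
vertex 1.669 0.909 -2.946
endloop
endfacet
facet normal 0.729 -0.440 -0.524
outer loop
vertex 3.289 0.623 -3.391
vertex 2.791 0.231 -3.754
vertex 3.066 0.886 -3.922
endloop
endfacet
facet normal 0.587 0.796 0.148
outer loop
vertex 3.289 0.623 -3.391
vertex 3.066 0.886 -3.922
vertex 2.166 1.301 -2.584
endloop
endfacet
facet normal 0.587 0.796 0.148
outer loop
vertex 2.166 1.301 -2.584
vertex 3.066 0.886 -3.922
vertex 1.943 1.564 -3.115
endloop
endfacet
facet normal -0.729 0.440 0.524
outer loop
vertex 2.166 1.301 -2.584
vertex 1.943 1.564 -3.115
vertex 1.669 0.909 -2.946
endloop
endfacet
facet normal 0.729 -0.440 -0.524
outer loop
vertex 3.066 0.886 -3.922
vertex 2.791 0.231 -3.754
vertex 2.636 0.656 -4.327
endloop
endfacet
facet normal 0.091 0.821 -0.563
outer loop
vertex 3.066 0.886 -3.922
vertex 2.636 0.656 -4.327
vertex 1.943 1.564 -3.115
endloop
endfacet
facet normal 0.090 0.821 -0.564
outer loop
vertex 1.943 1.564 -3.115
vertex 2.636 0.656 -4.327
vertex 1.513 1.334 -3.519
endloop
endfacet
facet normal -0.729 0.440 0.525
outer loop
vertex 1.943 1.564 -3.115
vertex 1.513 1.334 -3.519
vertex 1.669 0.909 -2.946
endloop
endfacet
facet normal 0.729 -0.441 -0.524
outer loop
vertex 2.636 0.656 -4.327
vertex 2.791 0.231 -3.754
vertex 2.323 0.105 -4.299
endloop
endfacet
facet normal -0.475 0.227 -0.850
outer loop
vertex 2.636 0.656 -4.327
vertex 2.323 0.105 -4.299
vertex 1.513 1.334 -3.519
endloop
endfacet
facet normal -0.474 0.228 -0.851
outer loop
vertex 1.513 1.334 -3.519
vertex 2.323 0.105 -4.299
vertex 1.2 0.783 -3.492
endloop
endfacet
facet normal -0.729 0.440 0.525
outer loop
vertex 1.513 1.334 -3.519
vertex 1.2 0.783 -3.492
vertex 1.669 0.909 -2.946
endloop
endfacet
facet normal 0.729 -0.440 -0.524
outer loop
vertex 2.323 0.105 -4.299
vertex 2.791 0.231 -3.754
vertex 2.363 -0.35 -3.861
endloop
endfacet
facet normal -0.681 -0.538 -0.496
outer loop
vertex 2.323 0.105 -4.299
vertex 2.363 -0.35 -3.861
vertex 1.2 0.783 -3.492
endloop
endfacet
facet normal -0.681 -0.538 -0.496
outer loop
vertex 1.2 0.783 -3.492
vertex 2.363 -0.35 -3.861
vertex 1.24 0.328 -3.054
endloop
endfacet
facet normal -0.729 0.441 0.524
outer loop
vertex 1.2 0.783 -3.492
vertex 1.24 0.328 -3.054
vertex 1.669 0.909 -2.946
endloop
endfacet
facet normal 0.729 -0.441 -0.524
outer loop
vertex 2.363 -0.35 -3.861
vertex 2.791 0.231 -3.754
vertex 2.725 -0.368 -3.342
endloop
endfacet
facet normal -0.376 -0.897 0.231
outer loop
vertex 2.363 -0.35 -3.861
vertex 2.725 -0.368 -3.342
vertex 1.24 0.328 -3.054
endloop
endfacet
facet normal -0.376 -0.897 0.232
outer loop
vertex 1.24 0.328 -3.054
vertex 2.725 -0.368 -3.342
vertex 1.603 0.31 -2.535
endloop
endfacet
facet normal -0.728 0.440 0.525
outer loop
vertex 1.24 0.328 -3.054
vertex 1.603 0.31 -2.535
vertex 1.669 0.909 -2.946
endloop
endfacet
facet normal 0.728 -0.441 -0.525
outer loop
vertex 2.725 -0.368 -3.342
vertex 2.791 0.231 -3.754
vertex 3.138 0.065 -3.133
endloop
endfacet
facet normal 0.213 -0.582 0.785
outer loop
vertex 2.725 -0.368 -3.342
vertex 3.138 0.065 -3.133
vertex 1.603 0.31 -2.535
endloop
endfacet
facet normal 0.213 -0.582 0.785
outer loop
vertex 1.603 0.31 -2.535
vertex 3.138 0.065 -3.133
vertex 2.015 0.743 -2.326
endloop
endfacet
facet normal -0.729 0.440 0.525
outer loop
vertex 1.603 0.31 -2.535
vertex 2.015 0.743 -2.326
vertex 1.669 0.909 -2.946
endloop
endfacet

endsolid


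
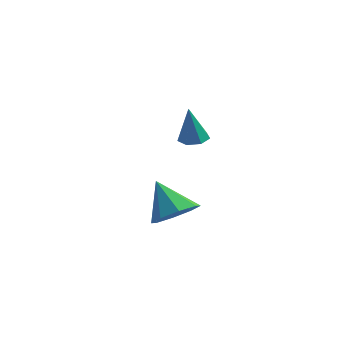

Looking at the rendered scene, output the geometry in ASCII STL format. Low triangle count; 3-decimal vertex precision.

solid 
facet normal -0.014 0.219 -0.976
outer loop
vertex -0.06 -2.391 2.288
vertex -0.52 -2.584 2.251
vertex -0.387 -2.113 2.355
endloop
endfacet
facet normal 0.628 0.628 0.460
outer loop
vertex -0.06 -2.391 2.288
vertex -0.387 -2.113 2.355
vertex -0.5 -2.876 3.549
endloop
endfacet
facet normal -0.017 0.220 -0.975
outer loop
vertex -0.387 -2.113 2.355
vertex -0.52 -2.584 2.251
vertex -0.814 -2.19 2.345
endloop
endfacet
facet normal -0.163 0.838 0.520
outer loop
vertex -0.387 -2.113 2.355
vertex -0.814 -2.19 2.345
vertex -0.5 -2.876 3.549
endloop
endfacet
facet normal -0.017 0.220 -0.975
outer loop
vertex -0.814 -2.19 2.345
vertex -0.52 -2.584 2.251
vertex -1.019 -2.564 2.264
endloop
endfacet
facet normal -0.830 0.363 0.423
outer loop
vertex -0.814 -2.19 2.345
vertex -1.019 -2.564 2.264
vertex -0.5 -2.876 3.549
endloop
endfacet
facet normal -0.017 0.221 -0.975
outer loop
vertex -1.019 -2.564 2.264
vertex -0.52 -2.584 2.251
vertex -0.849 -2.952 2.173
endloop
endfacet
facet normal -0.866 -0.437 0.244
outer loop
vertex -1.019 -2.564 2.264
vertex -0.849 -2.952 2.173
vertex -0.5 -2.876 3.549
endloop
endfacet
facet normal -0.014 0.219 -0.976
outer loop
vertex -0.849 -2.952 2.173
vertex -0.52 -2.584 2.251
vertex -0.431 -3.063 2.142
endloop
endfacet
facet normal -0.247 -0.962 0.116
outer loop
vertex -0.849 -2.952 2.173
vertex -0.431 -3.063 2.142
vertex -0.5 -2.876 3.549
endloop
endfacet
facet normal -0.014 0.219 -0.976
outer loop
vertex -0.431 -3.063 2.142
vertex -0.52 -2.584 2.251
vertex -0.08 -2.813 2.193
endloop
endfacet
facet normal 0.562 -0.816 0.136
outer loop
vertex -0.431 -3.063 2.142
vertex -0.08 -2.813 2.193
vertex -0.5 -2.876 3.549
endloop
endfacet
facet normal -0.014 0.220 -0.975
outer loop
vertex -0.08 -2.813 2.193
vertex -0.52 -2.584 2.251
vertex -0.06 -2.391 2.288
endloop
endfacet
facet normal 0.951 -0.110 0.289
outer loop
vertex -0.08 -2.813 2.193
vertex -0.06 -2.391 2.288
vertex -0.5 -2.876 3.549
endloop
endfacet
facet normal 0.619 -0.118 -0.777
outer loop
vertex -0.471 -3.378 -0.519
vertex -0.954 -2.884 -0.979
vertex -0.303 -2.767 -0.478
endloop
endfacet
facet normal 0.362 -0.161 0.918
outer loop
vertex -0.471 -3.378 -0.519
vertex -0.303 -2.767 -0.478
vertex -1.846 -2.716 0.139
endloop
endfacet
facet normal 0.619 -0.117 -0.777
outer loop
vertex -0.303 -2.767 -0.478
vertex -0.954 -2.884 -0.979
vertex -0.517 -2.224 -0.73
endloop
endfacet
facet normal 0.335 0.502 0.797
outer loop
vertex -0.303 -2.767 -0.478
vertex -0.517 -2.224 -0.73
vertex -1.846 -2.716 0.139
endloop
endfacet
facet normal 0.619 -0.117 -0.777
outer loop
vertex -0.517 -2.224 -0.73
vertex -0.954 -2.884 -0.979
vertex -0.987 -2.068 -1.128
endloop
endfacet
facet normal -0.058 0.904 0.423
outer loop
vertex -0.517 -2.224 -0.73
vertex -0.987 -2.068 -1.128
vertex -1.846 -2.716 0.139
endloop
endfacet
facet normal 0.619 -0.117 -0.777
outer loop
vertex -0.987 -2.068 -1.128
vertex -0.954 -2.884 -0.979
vertex -1.438 -2.39 -1.439
endloop
endfacet
facet normal -0.588 0.809 0.015
outer loop
vertex -0.987 -2.068 -1.128
vertex -1.438 -2.39 -1.439
vertex -1.846 -2.716 0.139
endloop
endfacet
facet normal 0.619 -0.117 -0.777
outer loop
vertex -1.438 -2.39 -1.439
vertex -0.954 -2.884 -0.979
vertex -1.605 -3.002 -1.48
endloop
endfacet
facet normal -0.944 0.270 -0.188
outer loop
vertex -1.438 -2.39 -1.439
vertex -1.605 -3.002 -1.48
vertex -1.846 -2.716 0.139
endloop
endfacet
facet normal 0.619 -0.117 -0.777
outer loop
vertex -1.605 -3.002 -1.48
vertex -0.954 -2.884 -0.979
vertex -1.391 -3.544 -1.228
endloop
endfacet
facet normal -0.917 -0.393 -0.067
outer loop
vertex -1.605 -3.002 -1.48
vertex -1.391 -3.544 -1.228
vertex -1.846 -2.716 0.139
endloop
endfacet
facet normal 0.620 -0.117 -0.776
outer loop
vertex -1.391 -3.544 -1.228
vertex -0.954 -2.884 -0.979
vertex -0.922 -3.7 -0.83
endloop
endfacet
facet normal -0.524 -0.794 0.307
outer loop
vertex -1.391 -3.544 -1.228
vertex -0.922 -3.7 -0.83
vertex -1.846 -2.716 0.139
endloop
endfacet
facet normal 0.619 -0.117 -0.776
outer loop
vertex -0.922 -3.7 -0.83
vertex -0.954 -2.884 -0.979
vertex -0.471 -3.378 -0.519
endloop
endfacet
facet normal 0.006 -0.699 0.715
outer loop
vertex -0.922 -3.7 -0.83
vertex -0.471 -3.378 -0.519
vertex -1.846 -2.716 0.139
endloop
endfacet

endsolid


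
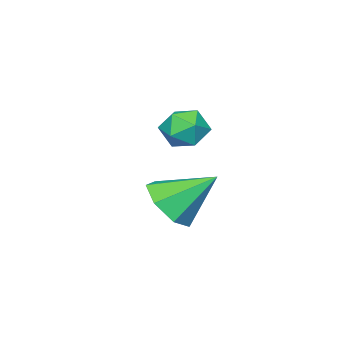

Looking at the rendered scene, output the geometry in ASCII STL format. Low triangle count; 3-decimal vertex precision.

solid 
facet normal -0.859 0.388 -0.335
outer loop
vertex 2.471 -0.977 0.274
vertex 2.135 -1.185 0.894
vertex 2.451 -0.522 0.851
endloop
endfacet
facet normal -0.299 0.744 -0.597
outer loop
vertex 2.471 -0.977 0.274
vertex 2.451 -0.522 0.851
vertex 3.069 -0.589 0.458
endloop
endfacet
facet normal 0.111 0.281 -0.953
outer loop
vertex 2.471 -0.977 0.274
vertex 3.069 -0.589 0.458
vertex 3.135 -1.294 0.258
endloop
endfacet
facet normal -0.195 -0.362 -0.911
outer loop
vertex 2.471 -0.977 0.274
vertex 3.135 -1.294 0.258
vertex 2.558 -1.663 0.528
endloop
endfacet
facet normal -0.794 -0.297 -0.530
outer loop
vertex 2.471 -0.977 0.274
vertex 2.558 -1.663 0.528
vertex 2.135 -1.185 0.894
endloop
endfacet
facet normal 0.078 0.996 -0.047
outer loop
vertex 3.069 -0.589 0.458
vertex 2.451 -0.522 0.851
vertex 3.102 -0.557 1.192
endloop
endfacet
facet normal -0.826 0.418 0.377
outer loop
vertex 2.451 -0.522 0.851
vertex 2.135 -1.185 0.894
vertex 2.525 -0.926 1.462
endloop
endfacet
facet normal -0.723 -0.688 0.063
outer loop
vertex 2.135 -1.185 0.894
vertex 2.558 -1.663 0.528
vertex 2.591 -1.631 1.262
endloop
endfacet
facet normal 0.248 -0.794 -0.555
outer loop
vertex 2.558 -1.663 0.528
vertex 3.135 -1.294 0.258
vertex 3.209 -1.698 0.869
endloop
endfacet
facet normal 0.743 0.246 -0.622
outer loop
vertex 3.135 -1.294 0.258
vertex 3.069 -0.589 0.458
vertex 3.525 -1.035 0.826
endloop
endfacet
facet normal 0.195 0.362 0.911
outer loop
vertex 3.189 -1.243 1.446
vertex 3.102 -0.557 1.192
vertex 2.525 -0.926 1.462
endloop
endfacet
facet normal -0.111 -0.281 0.953
outer loop
vertex 3.189 -1.243 1.446
vertex 2.525 -0.926 1.462
vertex 2.591 -1.631 1.262
endloop
endfacet
facet normal 0.299 -0.744 0.597
outer loop
vertex 3.189 -1.243 1.446
vertex 2.591 -1.631 1.262
vertex 3.209 -1.698 0.869
endloop
endfacet
facet normal 0.859 -0.388 0.335
outer loop
vertex 3.189 -1.243 1.446
vertex 3.209 -1.698 0.869
vertex 3.525 -1.035 0.826
endloop
endfacet
facet normal 0.794 0.297 0.530
outer loop
vertex 3.189 -1.243 1.446
vertex 3.525 -1.035 0.826
vertex 3.102 -0.557 1.192
endloop
endfacet
facet normal -0.248 0.794 0.555
outer loop
vertex 2.525 -0.926 1.462
vertex 3.102 -0.557 1.192
vertex 2.451 -0.522 0.851
endloop
endfacet
facet normal -0.743 -0.246 0.622
outer loop
vertex 2.591 -1.631 1.262
vertex 2.525 -0.926 1.462
vertex 2.135 -1.185 0.894
endloop
endfacet
facet normal -0.078 -0.996 0.047
outer loop
vertex 3.209 -1.698 0.869
vertex 2.591 -1.631 1.262
vertex 2.558 -1.663 0.528
endloop
endfacet
facet normal 0.826 -0.418 -0.377
outer loop
vertex 3.525 -1.035 0.826
vertex 3.209 -1.698 0.869
vertex 3.135 -1.294 0.258
endloop
endfacet
facet normal 0.723 0.688 -0.063
outer loop
vertex 3.102 -0.557 1.192
vertex 3.525 -1.035 0.826
vertex 3.069 -0.589 0.458
endloop
endfacet
facet normal 0.423 -0.647 -0.635
outer loop
vertex 2.886 -2.374 -1.538
vertex 2.455 -1.933 -2.274
vertex 3.315 -1.751 -1.887
endloop
endfacet
facet normal 0.470 0.162 0.868
outer loop
vertex 2.886 -2.374 -1.538
vertex 3.315 -1.751 -1.887
vertex 1.745 -0.847 -1.206
endloop
endfacet
facet normal 0.423 -0.646 -0.635
outer loop
vertex 3.315 -1.751 -1.887
vertex 2.455 -1.933 -2.274
vertex 3.096 -1.265 -2.527
endloop
endfacet
facet normal 0.578 0.733 0.359
outer loop
vertex 3.315 -1.751 -1.887
vertex 3.096 -1.265 -2.527
vertex 1.745 -0.847 -1.206
endloop
endfacet
facet normal 0.422 -0.646 -0.636
outer loop
vertex 3.096 -1.265 -2.527
vertex 2.455 -1.933 -2.274
vertex 2.395 -1.281 -2.976
endloop
endfacet
facet normal 0.106 0.974 -0.200
outer loop
vertex 3.096 -1.265 -2.527
vertex 2.395 -1.281 -2.976
vertex 1.745 -0.847 -1.206
endloop
endfacet
facet normal 0.423 -0.646 -0.636
outer loop
vertex 2.395 -1.281 -2.976
vertex 2.455 -1.933 -2.274
vertex 1.739 -1.789 -2.897
endloop
endfacet
facet normal -0.593 0.705 -0.390
outer loop
vertex 2.395 -1.281 -2.976
vertex 1.739 -1.789 -2.897
vertex 1.745 -0.847 -1.206
endloop
endfacet
facet normal 0.422 -0.647 -0.635
outer loop
vertex 1.739 -1.789 -2.897
vertex 2.455 -1.933 -2.274
vertex 1.622 -2.404 -2.348
endloop
endfacet
facet normal -0.989 0.128 -0.068
outer loop
vertex 1.739 -1.789 -2.897
vertex 1.622 -2.404 -2.348
vertex 1.745 -0.847 -1.206
endloop
endfacet
facet normal 0.422 -0.646 -0.636
outer loop
vertex 1.622 -2.404 -2.348
vertex 2.455 -1.933 -2.274
vertex 2.133 -2.665 -1.744
endloop
endfacet
facet normal -0.787 -0.323 0.526
outer loop
vertex 1.622 -2.404 -2.348
vertex 2.133 -2.665 -1.744
vertex 1.745 -0.847 -1.206
endloop
endfacet
facet normal 0.423 -0.646 -0.635
outer loop
vertex 2.133 -2.665 -1.744
vertex 2.455 -1.933 -2.274
vertex 2.886 -2.374 -1.538
endloop
endfacet
facet normal -0.138 -0.308 0.941
outer loop
vertex 2.133 -2.665 -1.744
vertex 2.886 -2.374 -1.538
vertex 1.745 -0.847 -1.206
endloop
endfacet

endsolid
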